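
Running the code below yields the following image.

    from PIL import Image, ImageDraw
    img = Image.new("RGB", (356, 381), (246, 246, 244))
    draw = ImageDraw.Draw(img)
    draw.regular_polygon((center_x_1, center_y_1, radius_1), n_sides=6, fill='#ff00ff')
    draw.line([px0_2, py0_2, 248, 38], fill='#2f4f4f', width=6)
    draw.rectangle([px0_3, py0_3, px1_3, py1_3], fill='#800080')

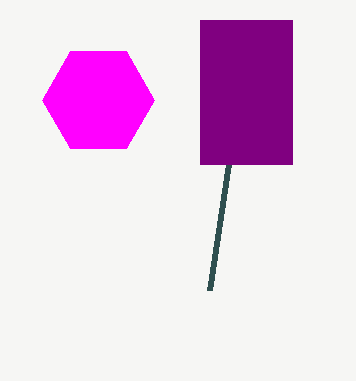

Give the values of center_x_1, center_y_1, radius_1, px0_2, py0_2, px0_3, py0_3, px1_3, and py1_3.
center_x_1 = 98, center_y_1 = 100, radius_1 = 56, px0_2 = 210, py0_2 = 290, px0_3 = 200, py0_3 = 20, px1_3 = 292, py1_3 = 164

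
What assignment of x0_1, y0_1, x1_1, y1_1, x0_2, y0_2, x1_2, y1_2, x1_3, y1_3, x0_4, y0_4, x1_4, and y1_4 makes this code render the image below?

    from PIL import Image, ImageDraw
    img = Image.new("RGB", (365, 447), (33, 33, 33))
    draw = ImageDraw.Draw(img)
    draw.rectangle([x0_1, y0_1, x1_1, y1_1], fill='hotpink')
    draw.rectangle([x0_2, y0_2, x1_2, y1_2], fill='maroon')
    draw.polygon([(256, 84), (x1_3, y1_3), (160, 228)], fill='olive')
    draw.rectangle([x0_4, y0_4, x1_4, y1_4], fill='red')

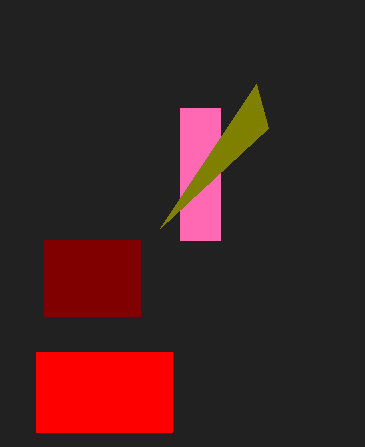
x0_1 = 180
y0_1 = 108
x1_1 = 220
y1_1 = 240
x0_2 = 44
y0_2 = 240
x1_2 = 140
y1_2 = 316
x1_3 = 268
y1_3 = 128
x0_4 = 36
y0_4 = 352
x1_4 = 172
y1_4 = 432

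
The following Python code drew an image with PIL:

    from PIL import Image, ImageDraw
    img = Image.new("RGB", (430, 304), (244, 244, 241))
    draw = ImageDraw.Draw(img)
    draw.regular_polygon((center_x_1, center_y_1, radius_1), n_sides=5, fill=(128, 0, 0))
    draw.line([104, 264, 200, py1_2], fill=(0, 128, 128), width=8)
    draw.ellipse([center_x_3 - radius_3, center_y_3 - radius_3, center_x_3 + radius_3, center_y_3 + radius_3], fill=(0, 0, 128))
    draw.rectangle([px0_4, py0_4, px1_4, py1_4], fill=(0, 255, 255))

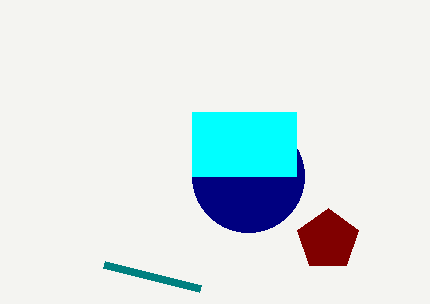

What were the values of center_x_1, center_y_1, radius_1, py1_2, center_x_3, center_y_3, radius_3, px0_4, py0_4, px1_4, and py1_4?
center_x_1 = 328; center_y_1 = 240; radius_1 = 32; py1_2 = 288; center_x_3 = 248; center_y_3 = 176; radius_3 = 56; px0_4 = 192; py0_4 = 112; px1_4 = 296; py1_4 = 176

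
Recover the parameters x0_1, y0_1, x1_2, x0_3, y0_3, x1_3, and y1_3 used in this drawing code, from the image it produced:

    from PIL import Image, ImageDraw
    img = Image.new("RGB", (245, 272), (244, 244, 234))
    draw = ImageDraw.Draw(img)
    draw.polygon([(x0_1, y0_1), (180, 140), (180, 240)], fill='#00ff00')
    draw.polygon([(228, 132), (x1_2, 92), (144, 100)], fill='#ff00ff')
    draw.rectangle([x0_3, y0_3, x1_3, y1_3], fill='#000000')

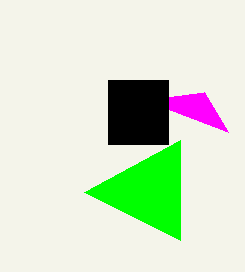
x0_1 = 84, y0_1 = 192, x1_2 = 204, x0_3 = 108, y0_3 = 80, x1_3 = 168, y1_3 = 144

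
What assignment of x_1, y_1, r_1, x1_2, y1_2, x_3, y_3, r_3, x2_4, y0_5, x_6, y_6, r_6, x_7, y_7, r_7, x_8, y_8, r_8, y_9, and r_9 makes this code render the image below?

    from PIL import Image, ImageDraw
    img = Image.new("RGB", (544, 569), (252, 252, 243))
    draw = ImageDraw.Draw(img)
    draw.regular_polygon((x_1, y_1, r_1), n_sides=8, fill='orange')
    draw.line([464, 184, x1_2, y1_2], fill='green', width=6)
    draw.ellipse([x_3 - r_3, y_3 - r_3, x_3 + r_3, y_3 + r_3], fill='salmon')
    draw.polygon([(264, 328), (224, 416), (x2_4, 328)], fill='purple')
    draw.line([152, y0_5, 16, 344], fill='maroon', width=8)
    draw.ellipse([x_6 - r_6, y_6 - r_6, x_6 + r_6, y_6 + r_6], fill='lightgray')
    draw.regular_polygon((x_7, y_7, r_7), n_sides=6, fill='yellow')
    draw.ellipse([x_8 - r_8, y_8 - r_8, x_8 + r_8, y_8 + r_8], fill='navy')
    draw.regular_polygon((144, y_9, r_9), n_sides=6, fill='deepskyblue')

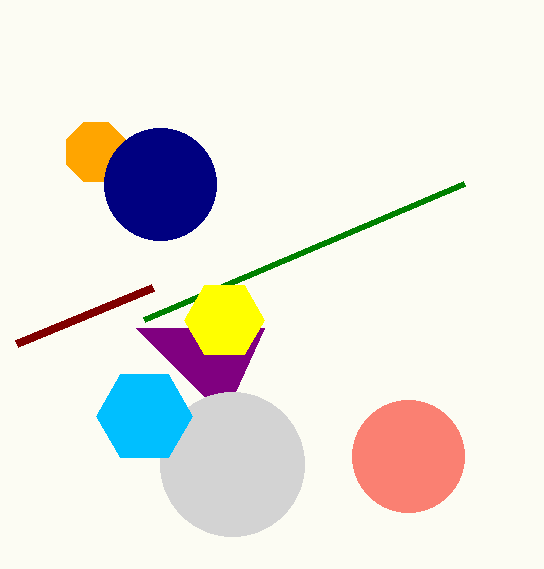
x_1 = 96
y_1 = 152
r_1 = 32
x1_2 = 144
y1_2 = 320
x_3 = 408
y_3 = 456
r_3 = 56
x2_4 = 136
y0_5 = 288
x_6 = 232
y_6 = 464
r_6 = 72
x_7 = 224
y_7 = 320
r_7 = 40
x_8 = 160
y_8 = 184
r_8 = 56
y_9 = 416
r_9 = 48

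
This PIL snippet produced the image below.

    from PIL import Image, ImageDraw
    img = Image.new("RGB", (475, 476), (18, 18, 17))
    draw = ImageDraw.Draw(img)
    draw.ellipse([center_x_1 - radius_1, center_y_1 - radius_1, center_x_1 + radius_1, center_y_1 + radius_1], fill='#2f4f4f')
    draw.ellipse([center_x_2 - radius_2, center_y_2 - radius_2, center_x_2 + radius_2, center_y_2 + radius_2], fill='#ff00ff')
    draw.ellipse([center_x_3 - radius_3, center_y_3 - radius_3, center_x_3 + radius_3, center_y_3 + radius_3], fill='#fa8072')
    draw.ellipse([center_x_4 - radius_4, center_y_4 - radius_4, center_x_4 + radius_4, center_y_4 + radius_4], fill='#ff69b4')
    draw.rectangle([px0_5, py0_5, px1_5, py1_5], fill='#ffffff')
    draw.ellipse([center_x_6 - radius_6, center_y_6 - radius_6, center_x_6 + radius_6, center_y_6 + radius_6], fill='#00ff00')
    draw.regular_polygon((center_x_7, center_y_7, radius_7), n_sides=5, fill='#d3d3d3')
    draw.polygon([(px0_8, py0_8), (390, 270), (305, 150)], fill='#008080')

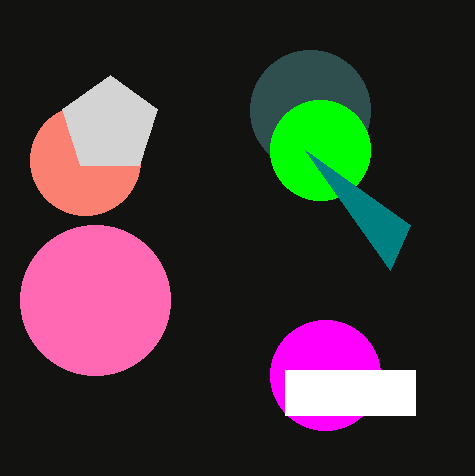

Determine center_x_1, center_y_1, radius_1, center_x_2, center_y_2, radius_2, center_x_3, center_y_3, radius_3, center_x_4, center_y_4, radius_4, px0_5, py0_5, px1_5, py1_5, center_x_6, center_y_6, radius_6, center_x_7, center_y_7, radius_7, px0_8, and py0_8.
center_x_1 = 310, center_y_1 = 110, radius_1 = 60, center_x_2 = 325, center_y_2 = 375, radius_2 = 55, center_x_3 = 85, center_y_3 = 160, radius_3 = 55, center_x_4 = 95, center_y_4 = 300, radius_4 = 75, px0_5 = 285, py0_5 = 370, px1_5 = 415, py1_5 = 415, center_x_6 = 320, center_y_6 = 150, radius_6 = 50, center_x_7 = 110, center_y_7 = 125, radius_7 = 50, px0_8 = 410, py0_8 = 225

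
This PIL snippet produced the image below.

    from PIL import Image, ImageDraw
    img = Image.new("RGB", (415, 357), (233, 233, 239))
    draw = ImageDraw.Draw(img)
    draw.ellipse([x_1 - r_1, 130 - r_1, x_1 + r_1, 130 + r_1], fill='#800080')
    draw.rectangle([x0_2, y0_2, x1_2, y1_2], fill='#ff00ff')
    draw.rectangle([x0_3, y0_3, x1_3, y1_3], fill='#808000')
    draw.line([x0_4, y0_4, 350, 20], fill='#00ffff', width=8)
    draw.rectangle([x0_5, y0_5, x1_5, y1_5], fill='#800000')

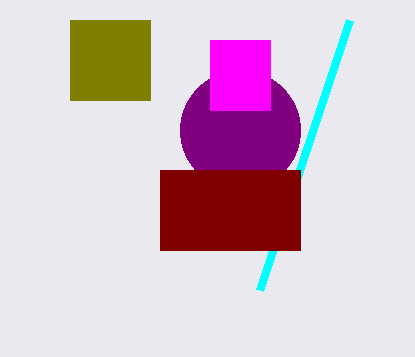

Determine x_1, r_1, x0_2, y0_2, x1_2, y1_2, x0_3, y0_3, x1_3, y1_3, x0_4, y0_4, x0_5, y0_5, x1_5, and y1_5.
x_1 = 240; r_1 = 60; x0_2 = 210; y0_2 = 40; x1_2 = 270; y1_2 = 110; x0_3 = 70; y0_3 = 20; x1_3 = 150; y1_3 = 100; x0_4 = 260; y0_4 = 290; x0_5 = 160; y0_5 = 170; x1_5 = 300; y1_5 = 250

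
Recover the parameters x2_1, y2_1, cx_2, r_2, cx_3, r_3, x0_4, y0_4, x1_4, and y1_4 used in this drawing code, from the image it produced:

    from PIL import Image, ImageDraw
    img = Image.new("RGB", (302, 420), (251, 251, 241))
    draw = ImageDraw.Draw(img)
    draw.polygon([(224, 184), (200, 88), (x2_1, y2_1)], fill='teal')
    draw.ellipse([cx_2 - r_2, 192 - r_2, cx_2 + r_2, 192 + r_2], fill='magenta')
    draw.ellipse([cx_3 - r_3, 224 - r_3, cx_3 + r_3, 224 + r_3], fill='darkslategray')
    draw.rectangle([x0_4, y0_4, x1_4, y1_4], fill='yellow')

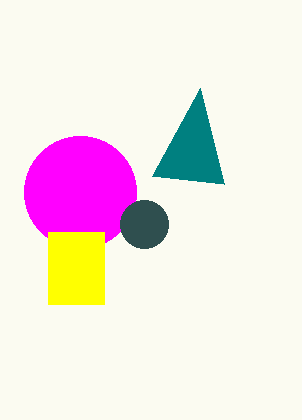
x2_1 = 152
y2_1 = 176
cx_2 = 80
r_2 = 56
cx_3 = 144
r_3 = 24
x0_4 = 48
y0_4 = 232
x1_4 = 104
y1_4 = 304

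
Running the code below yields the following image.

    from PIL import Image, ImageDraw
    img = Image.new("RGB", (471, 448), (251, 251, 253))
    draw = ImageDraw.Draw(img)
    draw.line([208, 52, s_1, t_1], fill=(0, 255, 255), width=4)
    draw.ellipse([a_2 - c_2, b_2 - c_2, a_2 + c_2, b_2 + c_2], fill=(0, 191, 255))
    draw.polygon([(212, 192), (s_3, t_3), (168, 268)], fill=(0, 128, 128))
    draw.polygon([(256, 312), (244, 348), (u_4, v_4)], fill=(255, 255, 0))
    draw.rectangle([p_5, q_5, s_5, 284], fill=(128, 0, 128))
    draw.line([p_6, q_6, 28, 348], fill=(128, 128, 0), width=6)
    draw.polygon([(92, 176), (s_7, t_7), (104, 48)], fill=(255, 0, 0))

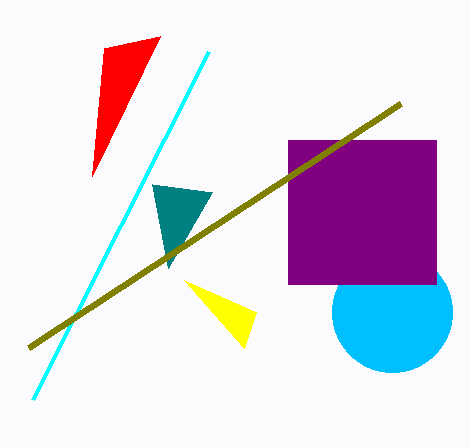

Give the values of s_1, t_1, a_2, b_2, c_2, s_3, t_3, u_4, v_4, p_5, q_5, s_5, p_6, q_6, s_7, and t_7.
s_1 = 32, t_1 = 400, a_2 = 392, b_2 = 312, c_2 = 60, s_3 = 152, t_3 = 184, u_4 = 184, v_4 = 280, p_5 = 288, q_5 = 140, s_5 = 436, p_6 = 400, q_6 = 104, s_7 = 160, t_7 = 36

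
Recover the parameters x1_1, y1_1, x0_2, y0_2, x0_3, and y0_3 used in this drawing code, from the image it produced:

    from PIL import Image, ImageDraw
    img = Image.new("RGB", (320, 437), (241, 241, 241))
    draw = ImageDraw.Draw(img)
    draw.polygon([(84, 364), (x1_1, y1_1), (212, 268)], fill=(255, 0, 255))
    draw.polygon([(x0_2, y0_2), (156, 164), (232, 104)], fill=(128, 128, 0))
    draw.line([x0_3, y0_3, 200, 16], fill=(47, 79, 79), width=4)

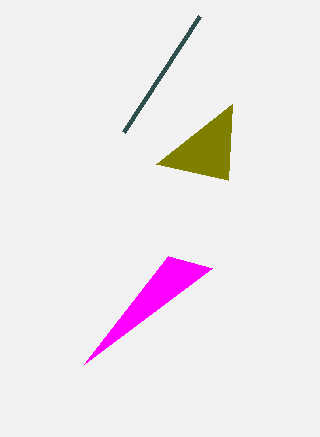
x1_1 = 168, y1_1 = 256, x0_2 = 228, y0_2 = 180, x0_3 = 124, y0_3 = 132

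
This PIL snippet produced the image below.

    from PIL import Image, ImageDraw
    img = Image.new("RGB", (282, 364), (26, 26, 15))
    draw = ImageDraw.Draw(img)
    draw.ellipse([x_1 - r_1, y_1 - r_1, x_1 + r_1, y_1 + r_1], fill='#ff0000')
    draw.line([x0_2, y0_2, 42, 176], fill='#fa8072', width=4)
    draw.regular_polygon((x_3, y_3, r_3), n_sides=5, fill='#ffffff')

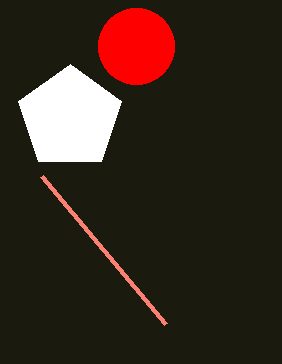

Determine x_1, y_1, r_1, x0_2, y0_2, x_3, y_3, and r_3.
x_1 = 136, y_1 = 46, r_1 = 38, x0_2 = 166, y0_2 = 324, x_3 = 70, y_3 = 118, r_3 = 54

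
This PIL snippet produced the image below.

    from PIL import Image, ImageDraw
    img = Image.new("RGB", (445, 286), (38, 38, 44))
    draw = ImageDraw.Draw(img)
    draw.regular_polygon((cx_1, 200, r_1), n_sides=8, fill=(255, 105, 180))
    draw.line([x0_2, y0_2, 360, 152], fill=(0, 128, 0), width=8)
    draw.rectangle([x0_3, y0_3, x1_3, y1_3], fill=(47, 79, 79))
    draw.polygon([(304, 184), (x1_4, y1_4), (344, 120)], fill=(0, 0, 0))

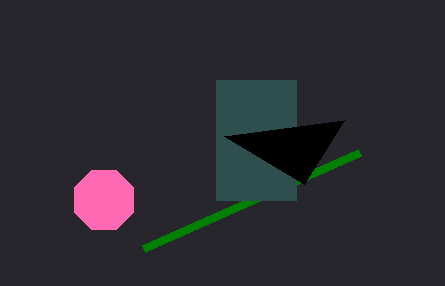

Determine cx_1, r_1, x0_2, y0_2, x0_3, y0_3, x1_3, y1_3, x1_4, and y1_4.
cx_1 = 104, r_1 = 32, x0_2 = 144, y0_2 = 248, x0_3 = 216, y0_3 = 80, x1_3 = 296, y1_3 = 200, x1_4 = 224, y1_4 = 136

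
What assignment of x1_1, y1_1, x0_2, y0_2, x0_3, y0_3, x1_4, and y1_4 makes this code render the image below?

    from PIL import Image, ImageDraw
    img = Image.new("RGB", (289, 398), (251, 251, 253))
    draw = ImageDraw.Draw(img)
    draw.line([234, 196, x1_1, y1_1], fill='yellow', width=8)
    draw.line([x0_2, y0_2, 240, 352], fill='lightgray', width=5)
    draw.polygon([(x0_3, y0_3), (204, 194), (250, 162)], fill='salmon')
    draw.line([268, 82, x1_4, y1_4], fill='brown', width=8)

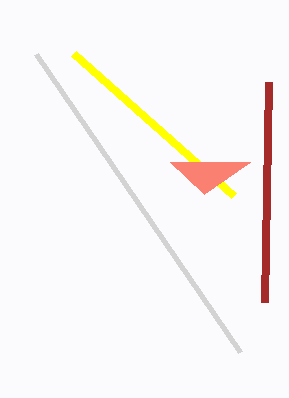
x1_1 = 74; y1_1 = 54; x0_2 = 36; y0_2 = 54; x0_3 = 170; y0_3 = 162; x1_4 = 264; y1_4 = 302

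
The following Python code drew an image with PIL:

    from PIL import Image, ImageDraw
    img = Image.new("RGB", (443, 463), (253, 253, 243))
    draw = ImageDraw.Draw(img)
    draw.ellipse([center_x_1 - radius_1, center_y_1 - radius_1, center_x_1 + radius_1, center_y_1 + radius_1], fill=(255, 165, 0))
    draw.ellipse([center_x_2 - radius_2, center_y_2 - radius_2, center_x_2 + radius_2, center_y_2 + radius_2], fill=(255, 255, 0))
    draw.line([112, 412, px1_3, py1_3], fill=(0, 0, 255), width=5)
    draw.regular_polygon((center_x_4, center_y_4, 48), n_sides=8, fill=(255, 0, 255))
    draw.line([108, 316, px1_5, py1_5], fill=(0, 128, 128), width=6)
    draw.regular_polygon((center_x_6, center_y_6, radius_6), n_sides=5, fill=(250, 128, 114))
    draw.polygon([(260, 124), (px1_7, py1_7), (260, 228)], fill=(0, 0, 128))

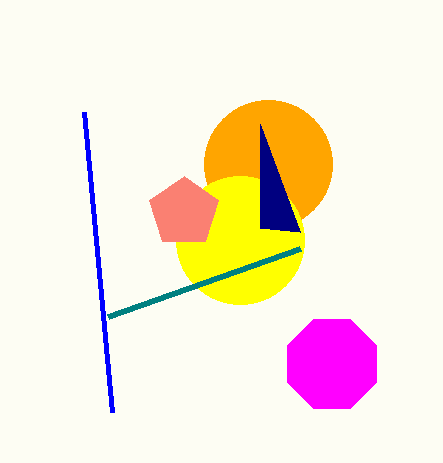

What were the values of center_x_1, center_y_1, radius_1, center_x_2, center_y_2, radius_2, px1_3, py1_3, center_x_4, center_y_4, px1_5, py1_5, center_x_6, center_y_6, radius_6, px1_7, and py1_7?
center_x_1 = 268
center_y_1 = 164
radius_1 = 64
center_x_2 = 240
center_y_2 = 240
radius_2 = 64
px1_3 = 84
py1_3 = 112
center_x_4 = 332
center_y_4 = 364
px1_5 = 300
py1_5 = 248
center_x_6 = 184
center_y_6 = 212
radius_6 = 36
px1_7 = 300
py1_7 = 232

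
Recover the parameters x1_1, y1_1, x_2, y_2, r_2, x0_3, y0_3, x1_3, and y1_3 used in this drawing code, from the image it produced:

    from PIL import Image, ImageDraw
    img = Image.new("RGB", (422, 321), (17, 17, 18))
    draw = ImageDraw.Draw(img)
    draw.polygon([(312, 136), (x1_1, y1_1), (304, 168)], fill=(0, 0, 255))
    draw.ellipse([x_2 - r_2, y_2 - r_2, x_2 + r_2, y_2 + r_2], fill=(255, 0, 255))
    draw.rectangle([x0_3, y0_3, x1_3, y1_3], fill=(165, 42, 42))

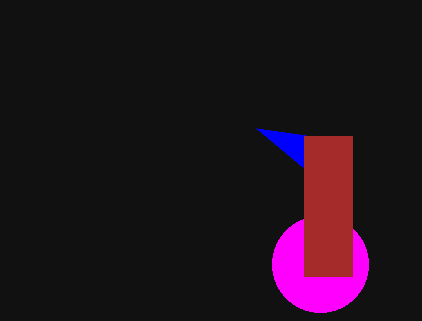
x1_1 = 256
y1_1 = 128
x_2 = 320
y_2 = 264
r_2 = 48
x0_3 = 304
y0_3 = 136
x1_3 = 352
y1_3 = 276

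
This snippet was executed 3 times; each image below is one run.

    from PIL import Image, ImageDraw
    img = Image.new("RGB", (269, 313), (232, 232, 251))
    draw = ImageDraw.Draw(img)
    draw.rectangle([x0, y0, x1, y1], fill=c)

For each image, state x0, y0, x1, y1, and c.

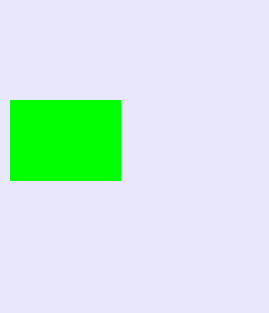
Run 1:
x0 = 10; y0 = 100; x1 = 120; y1 = 180; c = 'lime'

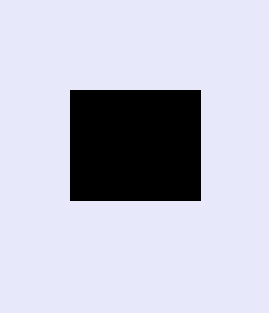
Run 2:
x0 = 70
y0 = 90
x1 = 200
y1 = 200
c = 'black'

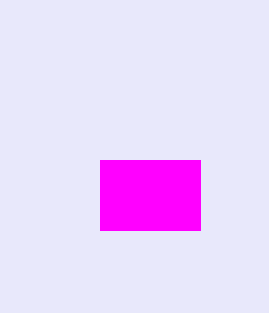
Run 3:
x0 = 100
y0 = 160
x1 = 200
y1 = 230
c = 'magenta'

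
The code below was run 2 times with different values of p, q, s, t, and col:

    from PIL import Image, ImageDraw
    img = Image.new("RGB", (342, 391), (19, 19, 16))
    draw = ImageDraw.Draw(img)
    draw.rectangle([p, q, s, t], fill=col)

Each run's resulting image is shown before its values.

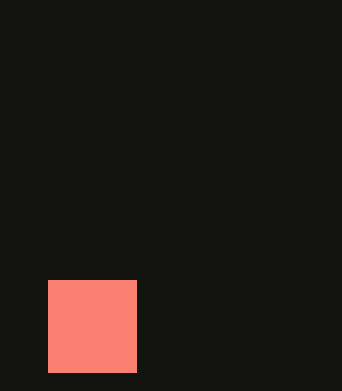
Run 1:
p = 48
q = 280
s = 136
t = 372
col = 'salmon'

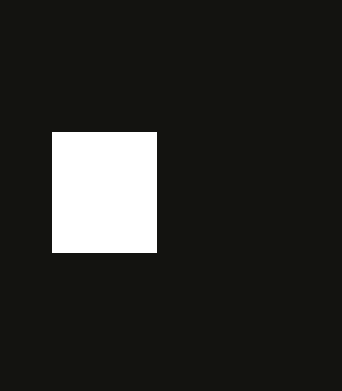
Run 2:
p = 52
q = 132
s = 156
t = 252
col = 'white'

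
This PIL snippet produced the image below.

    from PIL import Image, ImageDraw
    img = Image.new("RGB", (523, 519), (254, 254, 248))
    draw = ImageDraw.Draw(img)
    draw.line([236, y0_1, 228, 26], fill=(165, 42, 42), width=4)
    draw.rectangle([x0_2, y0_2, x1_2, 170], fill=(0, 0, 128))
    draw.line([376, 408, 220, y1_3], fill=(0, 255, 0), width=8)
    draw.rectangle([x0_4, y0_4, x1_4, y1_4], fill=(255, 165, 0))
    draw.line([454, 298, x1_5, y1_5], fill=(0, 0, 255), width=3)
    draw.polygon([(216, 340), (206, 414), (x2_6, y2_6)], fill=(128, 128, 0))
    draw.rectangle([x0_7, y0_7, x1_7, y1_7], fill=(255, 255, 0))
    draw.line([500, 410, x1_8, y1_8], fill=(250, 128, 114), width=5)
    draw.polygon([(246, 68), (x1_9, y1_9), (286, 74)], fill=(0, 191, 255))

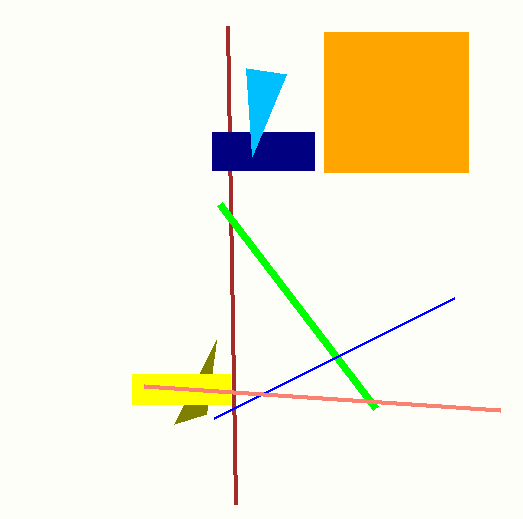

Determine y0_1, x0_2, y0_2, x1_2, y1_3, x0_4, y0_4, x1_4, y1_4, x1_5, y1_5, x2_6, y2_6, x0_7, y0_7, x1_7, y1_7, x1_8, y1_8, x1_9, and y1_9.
y0_1 = 504; x0_2 = 212; y0_2 = 132; x1_2 = 314; y1_3 = 204; x0_4 = 324; y0_4 = 32; x1_4 = 468; y1_4 = 172; x1_5 = 214; y1_5 = 418; x2_6 = 174; y2_6 = 424; x0_7 = 132; y0_7 = 374; x1_7 = 230; y1_7 = 404; x1_8 = 144; y1_8 = 386; x1_9 = 252; y1_9 = 156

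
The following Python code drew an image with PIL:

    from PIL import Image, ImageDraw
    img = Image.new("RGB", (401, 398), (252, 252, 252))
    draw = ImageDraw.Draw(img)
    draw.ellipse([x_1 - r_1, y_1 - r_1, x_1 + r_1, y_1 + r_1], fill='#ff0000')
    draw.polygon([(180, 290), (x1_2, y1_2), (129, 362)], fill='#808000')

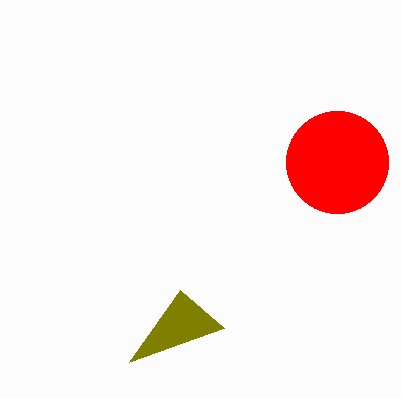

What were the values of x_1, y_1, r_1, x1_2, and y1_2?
x_1 = 337
y_1 = 162
r_1 = 51
x1_2 = 224
y1_2 = 328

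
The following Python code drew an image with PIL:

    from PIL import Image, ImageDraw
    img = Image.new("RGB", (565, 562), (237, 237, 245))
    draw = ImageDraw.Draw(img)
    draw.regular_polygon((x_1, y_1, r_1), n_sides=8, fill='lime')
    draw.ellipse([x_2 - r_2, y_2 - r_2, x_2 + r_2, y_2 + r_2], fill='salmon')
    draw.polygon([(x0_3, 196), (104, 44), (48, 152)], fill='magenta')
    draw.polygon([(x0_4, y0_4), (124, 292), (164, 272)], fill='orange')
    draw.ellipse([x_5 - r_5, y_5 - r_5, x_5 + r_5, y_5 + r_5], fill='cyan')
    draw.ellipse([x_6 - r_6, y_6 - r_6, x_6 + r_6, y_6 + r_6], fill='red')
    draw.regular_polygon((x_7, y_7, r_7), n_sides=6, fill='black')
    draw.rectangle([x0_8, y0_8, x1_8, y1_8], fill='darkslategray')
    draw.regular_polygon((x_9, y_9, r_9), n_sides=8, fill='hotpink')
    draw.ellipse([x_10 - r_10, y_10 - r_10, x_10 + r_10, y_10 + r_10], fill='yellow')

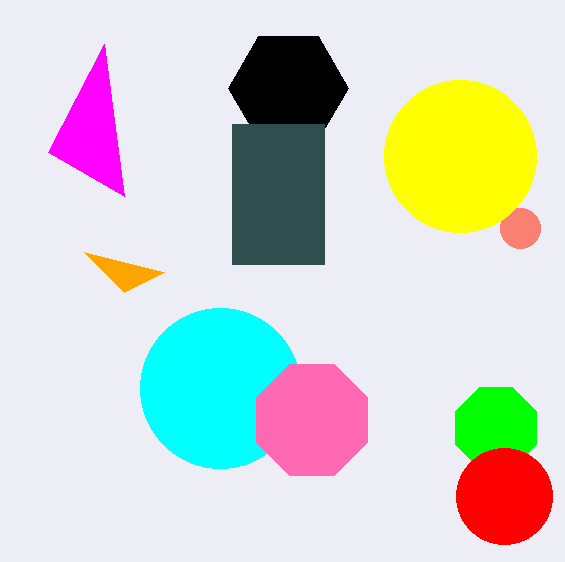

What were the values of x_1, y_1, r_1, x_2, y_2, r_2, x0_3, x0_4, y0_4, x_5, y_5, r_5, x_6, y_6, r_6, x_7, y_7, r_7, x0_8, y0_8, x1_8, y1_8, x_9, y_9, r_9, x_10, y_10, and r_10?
x_1 = 496, y_1 = 428, r_1 = 44, x_2 = 520, y_2 = 228, r_2 = 20, x0_3 = 124, x0_4 = 84, y0_4 = 252, x_5 = 220, y_5 = 388, r_5 = 80, x_6 = 504, y_6 = 496, r_6 = 48, x_7 = 288, y_7 = 88, r_7 = 60, x0_8 = 232, y0_8 = 124, x1_8 = 324, y1_8 = 264, x_9 = 312, y_9 = 420, r_9 = 60, x_10 = 460, y_10 = 156, r_10 = 76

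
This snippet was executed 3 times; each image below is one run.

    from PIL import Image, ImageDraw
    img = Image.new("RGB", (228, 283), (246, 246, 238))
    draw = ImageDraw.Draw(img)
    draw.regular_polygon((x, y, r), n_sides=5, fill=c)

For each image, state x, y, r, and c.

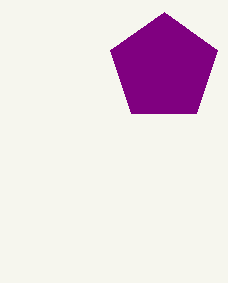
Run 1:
x = 164
y = 68
r = 56
c = 'purple'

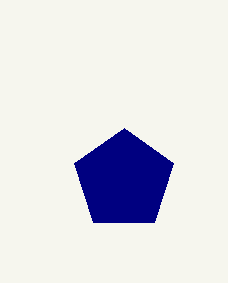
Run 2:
x = 124; y = 180; r = 52; c = 'navy'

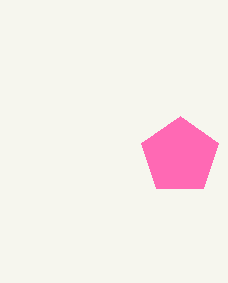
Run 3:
x = 180, y = 156, r = 40, c = 'hotpink'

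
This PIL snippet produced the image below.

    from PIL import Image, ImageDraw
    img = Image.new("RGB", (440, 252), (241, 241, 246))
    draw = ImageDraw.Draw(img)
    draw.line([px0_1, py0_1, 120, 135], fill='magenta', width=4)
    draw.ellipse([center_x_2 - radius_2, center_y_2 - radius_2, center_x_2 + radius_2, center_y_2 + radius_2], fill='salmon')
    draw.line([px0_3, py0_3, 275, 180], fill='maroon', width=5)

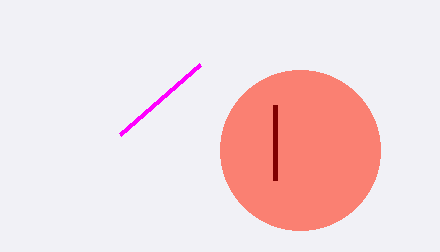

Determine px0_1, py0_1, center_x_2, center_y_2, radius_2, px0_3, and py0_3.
px0_1 = 200
py0_1 = 65
center_x_2 = 300
center_y_2 = 150
radius_2 = 80
px0_3 = 275
py0_3 = 105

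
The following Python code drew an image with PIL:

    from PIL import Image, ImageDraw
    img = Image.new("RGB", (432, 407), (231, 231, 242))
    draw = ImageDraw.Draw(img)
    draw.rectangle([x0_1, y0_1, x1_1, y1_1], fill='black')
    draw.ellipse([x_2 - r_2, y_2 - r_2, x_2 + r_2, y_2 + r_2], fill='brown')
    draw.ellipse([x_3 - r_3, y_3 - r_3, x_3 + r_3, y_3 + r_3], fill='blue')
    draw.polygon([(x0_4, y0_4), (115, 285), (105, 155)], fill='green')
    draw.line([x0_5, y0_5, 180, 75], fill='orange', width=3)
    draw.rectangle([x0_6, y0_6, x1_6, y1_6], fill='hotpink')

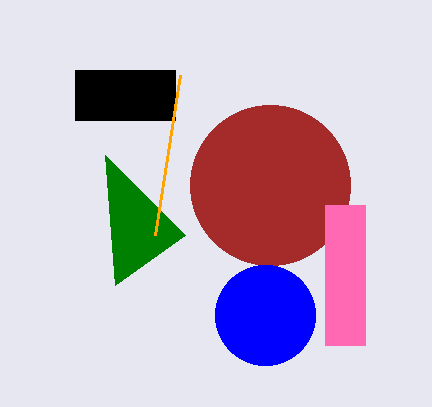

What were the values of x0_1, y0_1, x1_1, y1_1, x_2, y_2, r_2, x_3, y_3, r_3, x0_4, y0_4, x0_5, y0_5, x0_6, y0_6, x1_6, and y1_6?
x0_1 = 75, y0_1 = 70, x1_1 = 175, y1_1 = 120, x_2 = 270, y_2 = 185, r_2 = 80, x_3 = 265, y_3 = 315, r_3 = 50, x0_4 = 185, y0_4 = 235, x0_5 = 155, y0_5 = 235, x0_6 = 325, y0_6 = 205, x1_6 = 365, y1_6 = 345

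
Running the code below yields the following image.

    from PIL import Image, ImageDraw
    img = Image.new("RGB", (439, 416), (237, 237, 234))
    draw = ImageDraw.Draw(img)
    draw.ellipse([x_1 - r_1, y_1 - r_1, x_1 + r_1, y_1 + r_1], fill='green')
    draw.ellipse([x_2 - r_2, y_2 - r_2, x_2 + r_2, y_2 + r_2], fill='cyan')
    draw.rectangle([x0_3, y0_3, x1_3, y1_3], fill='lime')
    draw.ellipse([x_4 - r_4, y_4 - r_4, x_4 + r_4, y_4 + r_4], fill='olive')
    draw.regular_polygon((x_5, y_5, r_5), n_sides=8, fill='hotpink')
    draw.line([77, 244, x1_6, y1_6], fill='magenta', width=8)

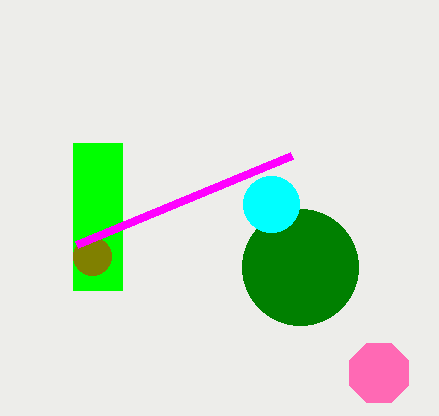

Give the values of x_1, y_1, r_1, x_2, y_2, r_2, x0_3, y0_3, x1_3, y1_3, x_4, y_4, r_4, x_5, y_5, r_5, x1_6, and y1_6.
x_1 = 300
y_1 = 267
r_1 = 58
x_2 = 271
y_2 = 204
r_2 = 28
x0_3 = 73
y0_3 = 143
x1_3 = 122
y1_3 = 290
x_4 = 92
y_4 = 256
r_4 = 19
x_5 = 379
y_5 = 373
r_5 = 32
x1_6 = 292
y1_6 = 155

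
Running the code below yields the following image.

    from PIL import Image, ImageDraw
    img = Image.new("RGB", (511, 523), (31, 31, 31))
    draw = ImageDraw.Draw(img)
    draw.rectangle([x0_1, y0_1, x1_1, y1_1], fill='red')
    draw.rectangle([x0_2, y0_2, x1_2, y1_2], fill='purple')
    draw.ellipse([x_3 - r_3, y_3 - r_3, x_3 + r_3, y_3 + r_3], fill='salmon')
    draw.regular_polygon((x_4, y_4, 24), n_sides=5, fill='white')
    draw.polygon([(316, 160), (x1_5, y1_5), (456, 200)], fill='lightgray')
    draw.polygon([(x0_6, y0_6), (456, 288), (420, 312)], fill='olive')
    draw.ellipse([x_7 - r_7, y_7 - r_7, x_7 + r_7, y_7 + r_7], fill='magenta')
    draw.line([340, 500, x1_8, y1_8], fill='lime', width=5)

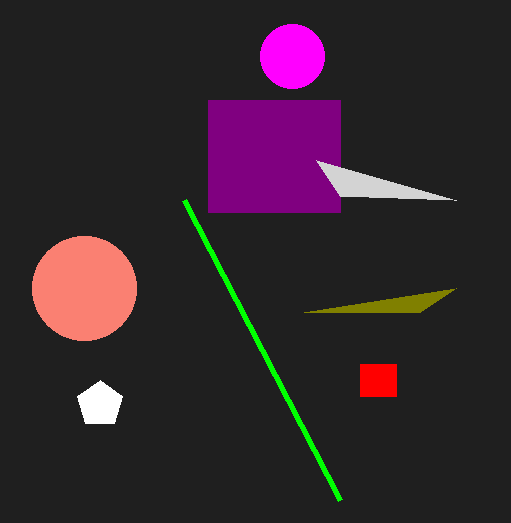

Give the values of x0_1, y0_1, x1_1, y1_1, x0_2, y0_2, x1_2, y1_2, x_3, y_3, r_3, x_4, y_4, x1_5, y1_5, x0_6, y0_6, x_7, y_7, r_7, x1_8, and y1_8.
x0_1 = 360; y0_1 = 364; x1_1 = 396; y1_1 = 396; x0_2 = 208; y0_2 = 100; x1_2 = 340; y1_2 = 212; x_3 = 84; y_3 = 288; r_3 = 52; x_4 = 100; y_4 = 404; x1_5 = 340; y1_5 = 196; x0_6 = 304; y0_6 = 312; x_7 = 292; y_7 = 56; r_7 = 32; x1_8 = 184; y1_8 = 200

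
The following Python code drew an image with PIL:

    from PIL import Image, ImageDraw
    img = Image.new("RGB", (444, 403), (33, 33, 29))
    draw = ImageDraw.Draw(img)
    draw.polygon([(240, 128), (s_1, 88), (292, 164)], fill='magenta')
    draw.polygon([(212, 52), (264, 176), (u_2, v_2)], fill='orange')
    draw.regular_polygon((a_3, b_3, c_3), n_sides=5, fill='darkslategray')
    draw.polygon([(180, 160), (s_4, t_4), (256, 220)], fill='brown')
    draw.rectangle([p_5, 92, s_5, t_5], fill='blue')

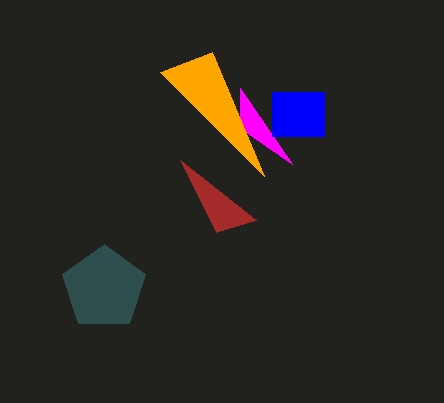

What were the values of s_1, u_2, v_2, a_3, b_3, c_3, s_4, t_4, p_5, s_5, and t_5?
s_1 = 240; u_2 = 160; v_2 = 72; a_3 = 104; b_3 = 288; c_3 = 44; s_4 = 216; t_4 = 232; p_5 = 272; s_5 = 324; t_5 = 136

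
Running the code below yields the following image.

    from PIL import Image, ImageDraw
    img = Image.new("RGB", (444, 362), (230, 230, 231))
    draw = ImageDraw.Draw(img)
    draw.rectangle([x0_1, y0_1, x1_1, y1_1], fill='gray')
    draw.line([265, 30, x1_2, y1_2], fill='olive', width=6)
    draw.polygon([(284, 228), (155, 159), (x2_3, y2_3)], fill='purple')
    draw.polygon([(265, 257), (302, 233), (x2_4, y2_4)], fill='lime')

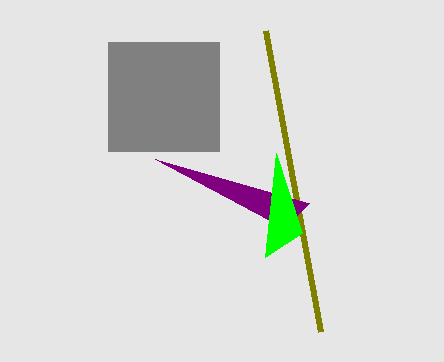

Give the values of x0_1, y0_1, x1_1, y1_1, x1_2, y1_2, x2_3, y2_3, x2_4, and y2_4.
x0_1 = 108, y0_1 = 42, x1_1 = 219, y1_1 = 151, x1_2 = 320, y1_2 = 331, x2_3 = 309, y2_3 = 203, x2_4 = 276, y2_4 = 153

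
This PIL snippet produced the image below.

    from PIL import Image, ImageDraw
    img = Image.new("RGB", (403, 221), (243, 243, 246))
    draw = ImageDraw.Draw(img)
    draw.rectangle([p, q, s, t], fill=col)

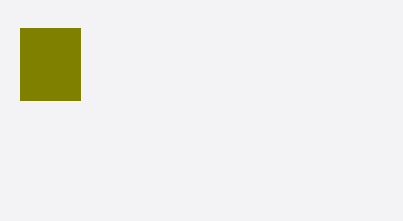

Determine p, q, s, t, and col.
p = 20, q = 28, s = 80, t = 100, col = 'olive'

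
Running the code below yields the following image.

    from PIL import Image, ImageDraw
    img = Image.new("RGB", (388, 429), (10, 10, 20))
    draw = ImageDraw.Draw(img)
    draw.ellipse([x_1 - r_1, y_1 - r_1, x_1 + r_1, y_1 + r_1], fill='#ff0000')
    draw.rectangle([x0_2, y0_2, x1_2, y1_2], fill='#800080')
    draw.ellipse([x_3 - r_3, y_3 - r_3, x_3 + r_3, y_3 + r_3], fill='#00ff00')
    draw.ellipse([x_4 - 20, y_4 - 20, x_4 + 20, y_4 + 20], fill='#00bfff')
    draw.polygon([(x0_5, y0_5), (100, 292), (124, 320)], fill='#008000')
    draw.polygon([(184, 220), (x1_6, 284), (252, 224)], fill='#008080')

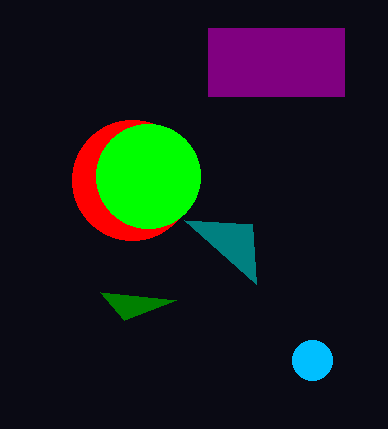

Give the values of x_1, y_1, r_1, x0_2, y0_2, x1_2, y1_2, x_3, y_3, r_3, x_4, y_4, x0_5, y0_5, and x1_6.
x_1 = 132; y_1 = 180; r_1 = 60; x0_2 = 208; y0_2 = 28; x1_2 = 344; y1_2 = 96; x_3 = 148; y_3 = 176; r_3 = 52; x_4 = 312; y_4 = 360; x0_5 = 176; y0_5 = 300; x1_6 = 256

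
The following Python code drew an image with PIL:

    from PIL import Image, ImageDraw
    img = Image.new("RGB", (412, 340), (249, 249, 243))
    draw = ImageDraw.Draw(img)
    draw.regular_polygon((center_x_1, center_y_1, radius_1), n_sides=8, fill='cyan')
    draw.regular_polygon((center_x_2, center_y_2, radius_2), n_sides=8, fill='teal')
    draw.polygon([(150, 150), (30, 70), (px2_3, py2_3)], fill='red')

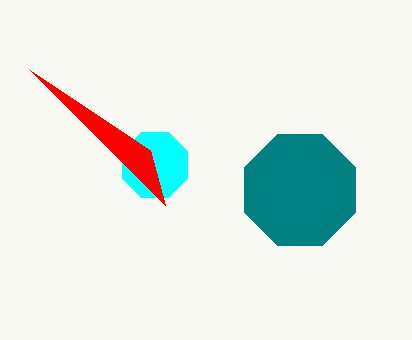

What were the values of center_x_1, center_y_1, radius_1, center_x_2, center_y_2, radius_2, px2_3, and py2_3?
center_x_1 = 155; center_y_1 = 165; radius_1 = 35; center_x_2 = 300; center_y_2 = 190; radius_2 = 60; px2_3 = 165; py2_3 = 205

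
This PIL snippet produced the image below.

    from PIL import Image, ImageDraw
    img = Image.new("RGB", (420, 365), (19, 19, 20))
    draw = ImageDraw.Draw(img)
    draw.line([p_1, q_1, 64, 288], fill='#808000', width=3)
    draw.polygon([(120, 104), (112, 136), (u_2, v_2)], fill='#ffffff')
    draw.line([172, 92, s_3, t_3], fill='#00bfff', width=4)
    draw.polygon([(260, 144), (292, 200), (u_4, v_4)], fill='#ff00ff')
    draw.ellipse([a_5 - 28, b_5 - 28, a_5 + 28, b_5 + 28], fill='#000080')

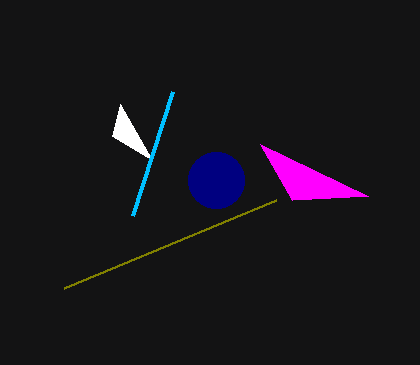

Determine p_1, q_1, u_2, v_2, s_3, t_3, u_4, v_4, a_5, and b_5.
p_1 = 276; q_1 = 200; u_2 = 152; v_2 = 160; s_3 = 132; t_3 = 216; u_4 = 368; v_4 = 196; a_5 = 216; b_5 = 180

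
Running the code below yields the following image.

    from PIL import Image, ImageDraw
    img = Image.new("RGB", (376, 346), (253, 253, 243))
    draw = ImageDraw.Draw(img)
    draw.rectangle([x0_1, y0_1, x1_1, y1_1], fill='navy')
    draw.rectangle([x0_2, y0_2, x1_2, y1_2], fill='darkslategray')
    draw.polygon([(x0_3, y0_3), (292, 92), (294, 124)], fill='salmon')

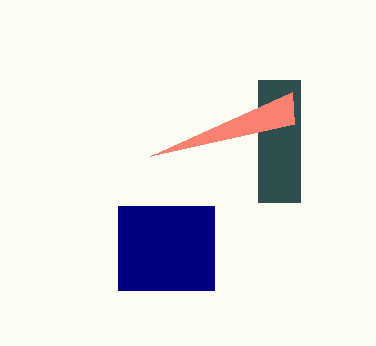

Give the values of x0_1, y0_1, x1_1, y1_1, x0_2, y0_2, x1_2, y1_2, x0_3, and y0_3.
x0_1 = 118; y0_1 = 206; x1_1 = 214; y1_1 = 290; x0_2 = 258; y0_2 = 80; x1_2 = 300; y1_2 = 202; x0_3 = 150; y0_3 = 156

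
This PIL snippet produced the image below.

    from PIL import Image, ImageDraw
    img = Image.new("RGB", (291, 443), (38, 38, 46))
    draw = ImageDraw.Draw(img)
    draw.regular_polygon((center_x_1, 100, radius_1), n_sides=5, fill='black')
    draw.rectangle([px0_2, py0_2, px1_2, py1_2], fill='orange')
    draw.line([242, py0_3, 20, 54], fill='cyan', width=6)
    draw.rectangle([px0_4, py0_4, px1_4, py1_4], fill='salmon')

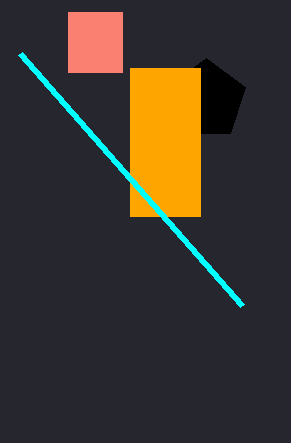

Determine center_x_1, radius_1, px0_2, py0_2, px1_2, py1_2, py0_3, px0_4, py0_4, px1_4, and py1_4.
center_x_1 = 206; radius_1 = 42; px0_2 = 130; py0_2 = 68; px1_2 = 200; py1_2 = 216; py0_3 = 306; px0_4 = 68; py0_4 = 12; px1_4 = 122; py1_4 = 72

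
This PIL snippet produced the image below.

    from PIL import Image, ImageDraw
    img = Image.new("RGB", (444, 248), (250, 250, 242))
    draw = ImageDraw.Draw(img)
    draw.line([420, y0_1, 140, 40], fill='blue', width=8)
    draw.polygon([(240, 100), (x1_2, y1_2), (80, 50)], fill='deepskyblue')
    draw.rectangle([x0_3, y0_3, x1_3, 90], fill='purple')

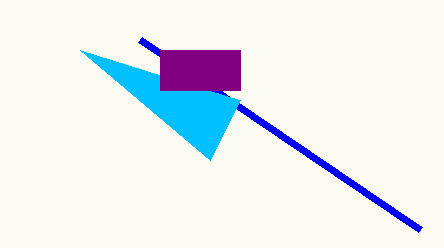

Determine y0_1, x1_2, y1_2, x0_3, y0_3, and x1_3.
y0_1 = 230; x1_2 = 210; y1_2 = 160; x0_3 = 160; y0_3 = 50; x1_3 = 240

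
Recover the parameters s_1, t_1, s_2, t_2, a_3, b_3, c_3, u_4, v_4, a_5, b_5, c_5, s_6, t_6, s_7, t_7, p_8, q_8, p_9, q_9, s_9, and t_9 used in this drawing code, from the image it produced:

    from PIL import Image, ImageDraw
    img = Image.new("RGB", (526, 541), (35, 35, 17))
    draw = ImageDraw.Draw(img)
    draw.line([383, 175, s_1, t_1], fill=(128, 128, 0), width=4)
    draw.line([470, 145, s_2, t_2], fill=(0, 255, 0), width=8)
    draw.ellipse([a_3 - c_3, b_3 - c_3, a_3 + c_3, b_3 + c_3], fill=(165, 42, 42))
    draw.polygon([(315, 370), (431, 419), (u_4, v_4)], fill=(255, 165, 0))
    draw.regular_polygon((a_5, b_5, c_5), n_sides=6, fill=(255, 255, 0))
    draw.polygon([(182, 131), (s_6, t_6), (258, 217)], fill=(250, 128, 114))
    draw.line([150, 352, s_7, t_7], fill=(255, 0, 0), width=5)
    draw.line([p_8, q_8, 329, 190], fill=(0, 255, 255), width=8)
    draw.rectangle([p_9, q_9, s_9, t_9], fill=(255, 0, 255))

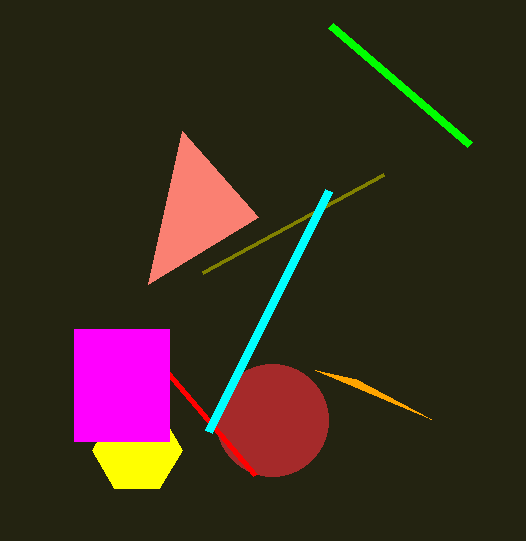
s_1 = 202
t_1 = 273
s_2 = 331
t_2 = 26
a_3 = 272
b_3 = 420
c_3 = 56
u_4 = 356
v_4 = 379
a_5 = 137
b_5 = 450
c_5 = 45
s_6 = 148
t_6 = 284
s_7 = 255
t_7 = 475
p_8 = 209
q_8 = 431
p_9 = 74
q_9 = 329
s_9 = 169
t_9 = 441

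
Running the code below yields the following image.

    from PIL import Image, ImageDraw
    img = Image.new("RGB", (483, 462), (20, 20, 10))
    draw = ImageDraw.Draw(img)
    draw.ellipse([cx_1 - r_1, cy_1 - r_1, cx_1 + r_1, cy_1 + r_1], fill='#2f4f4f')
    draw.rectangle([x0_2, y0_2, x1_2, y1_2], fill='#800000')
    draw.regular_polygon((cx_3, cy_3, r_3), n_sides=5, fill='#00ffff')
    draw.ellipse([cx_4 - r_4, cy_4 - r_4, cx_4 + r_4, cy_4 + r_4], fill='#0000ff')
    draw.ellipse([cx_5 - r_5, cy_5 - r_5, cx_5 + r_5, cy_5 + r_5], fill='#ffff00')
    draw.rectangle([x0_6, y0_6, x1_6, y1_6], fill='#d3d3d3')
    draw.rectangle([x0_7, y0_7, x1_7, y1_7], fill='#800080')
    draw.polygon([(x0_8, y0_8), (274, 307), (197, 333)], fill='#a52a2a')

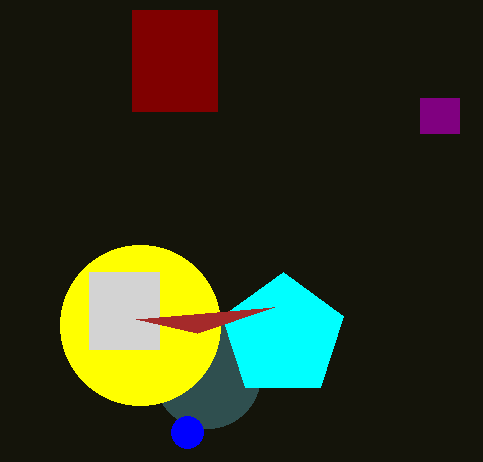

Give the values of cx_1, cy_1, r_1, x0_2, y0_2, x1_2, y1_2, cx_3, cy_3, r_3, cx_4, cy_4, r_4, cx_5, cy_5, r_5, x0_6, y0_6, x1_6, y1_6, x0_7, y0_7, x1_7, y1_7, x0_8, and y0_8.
cx_1 = 207, cy_1 = 375, r_1 = 53, x0_2 = 132, y0_2 = 10, x1_2 = 217, y1_2 = 111, cx_3 = 283, cy_3 = 336, r_3 = 64, cx_4 = 187, cy_4 = 432, r_4 = 16, cx_5 = 140, cy_5 = 325, r_5 = 80, x0_6 = 89, y0_6 = 272, x1_6 = 159, y1_6 = 349, x0_7 = 420, y0_7 = 98, x1_7 = 459, y1_7 = 133, x0_8 = 136, y0_8 = 319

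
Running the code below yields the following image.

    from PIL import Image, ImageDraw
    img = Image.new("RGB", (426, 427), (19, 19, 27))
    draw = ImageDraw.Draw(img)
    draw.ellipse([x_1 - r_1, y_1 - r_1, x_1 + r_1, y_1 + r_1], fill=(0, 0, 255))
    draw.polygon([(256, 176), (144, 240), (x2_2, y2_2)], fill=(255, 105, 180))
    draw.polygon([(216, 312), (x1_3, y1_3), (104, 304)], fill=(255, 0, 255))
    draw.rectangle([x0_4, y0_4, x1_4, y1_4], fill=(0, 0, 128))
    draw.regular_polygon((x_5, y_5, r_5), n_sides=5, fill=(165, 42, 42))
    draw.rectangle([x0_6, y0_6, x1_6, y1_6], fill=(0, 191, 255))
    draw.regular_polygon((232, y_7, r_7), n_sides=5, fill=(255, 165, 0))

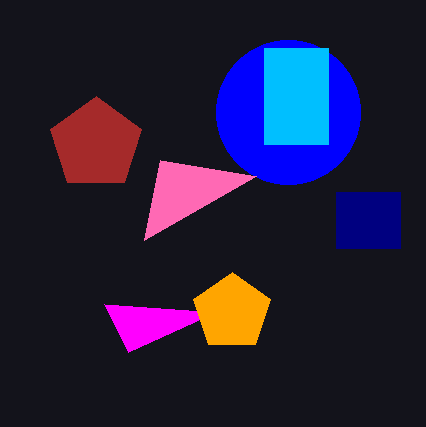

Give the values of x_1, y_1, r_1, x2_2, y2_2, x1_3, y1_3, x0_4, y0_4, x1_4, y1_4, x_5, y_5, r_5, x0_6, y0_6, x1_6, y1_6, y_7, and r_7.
x_1 = 288
y_1 = 112
r_1 = 72
x2_2 = 160
y2_2 = 160
x1_3 = 128
y1_3 = 352
x0_4 = 336
y0_4 = 192
x1_4 = 400
y1_4 = 248
x_5 = 96
y_5 = 144
r_5 = 48
x0_6 = 264
y0_6 = 48
x1_6 = 328
y1_6 = 144
y_7 = 312
r_7 = 40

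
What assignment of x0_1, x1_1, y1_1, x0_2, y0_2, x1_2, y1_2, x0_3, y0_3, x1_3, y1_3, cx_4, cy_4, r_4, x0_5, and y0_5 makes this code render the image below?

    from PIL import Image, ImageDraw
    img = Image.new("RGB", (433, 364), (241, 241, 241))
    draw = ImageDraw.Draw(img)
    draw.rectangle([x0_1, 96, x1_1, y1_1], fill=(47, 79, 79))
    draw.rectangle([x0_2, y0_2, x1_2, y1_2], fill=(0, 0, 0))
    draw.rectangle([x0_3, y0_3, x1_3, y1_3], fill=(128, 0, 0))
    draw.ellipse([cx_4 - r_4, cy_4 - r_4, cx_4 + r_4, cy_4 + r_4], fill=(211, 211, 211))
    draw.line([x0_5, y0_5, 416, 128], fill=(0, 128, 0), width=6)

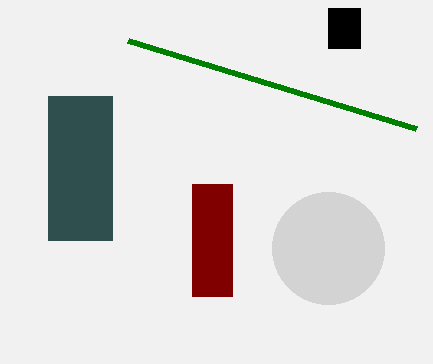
x0_1 = 48; x1_1 = 112; y1_1 = 240; x0_2 = 328; y0_2 = 8; x1_2 = 360; y1_2 = 48; x0_3 = 192; y0_3 = 184; x1_3 = 232; y1_3 = 296; cx_4 = 328; cy_4 = 248; r_4 = 56; x0_5 = 128; y0_5 = 40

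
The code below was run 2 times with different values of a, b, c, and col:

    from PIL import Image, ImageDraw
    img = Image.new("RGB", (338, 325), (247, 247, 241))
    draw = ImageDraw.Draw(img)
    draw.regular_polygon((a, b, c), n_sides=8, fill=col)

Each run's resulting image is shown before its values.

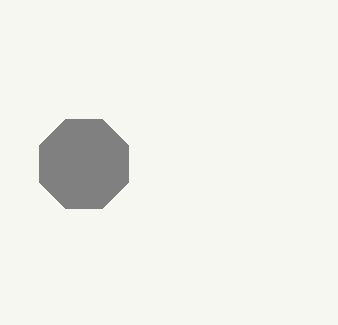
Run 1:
a = 84; b = 164; c = 48; col = 'gray'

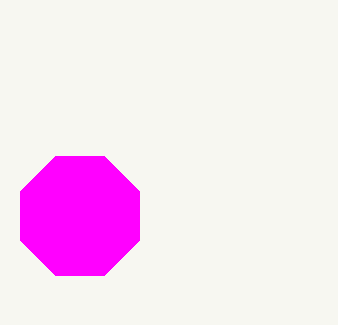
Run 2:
a = 80, b = 216, c = 64, col = 'magenta'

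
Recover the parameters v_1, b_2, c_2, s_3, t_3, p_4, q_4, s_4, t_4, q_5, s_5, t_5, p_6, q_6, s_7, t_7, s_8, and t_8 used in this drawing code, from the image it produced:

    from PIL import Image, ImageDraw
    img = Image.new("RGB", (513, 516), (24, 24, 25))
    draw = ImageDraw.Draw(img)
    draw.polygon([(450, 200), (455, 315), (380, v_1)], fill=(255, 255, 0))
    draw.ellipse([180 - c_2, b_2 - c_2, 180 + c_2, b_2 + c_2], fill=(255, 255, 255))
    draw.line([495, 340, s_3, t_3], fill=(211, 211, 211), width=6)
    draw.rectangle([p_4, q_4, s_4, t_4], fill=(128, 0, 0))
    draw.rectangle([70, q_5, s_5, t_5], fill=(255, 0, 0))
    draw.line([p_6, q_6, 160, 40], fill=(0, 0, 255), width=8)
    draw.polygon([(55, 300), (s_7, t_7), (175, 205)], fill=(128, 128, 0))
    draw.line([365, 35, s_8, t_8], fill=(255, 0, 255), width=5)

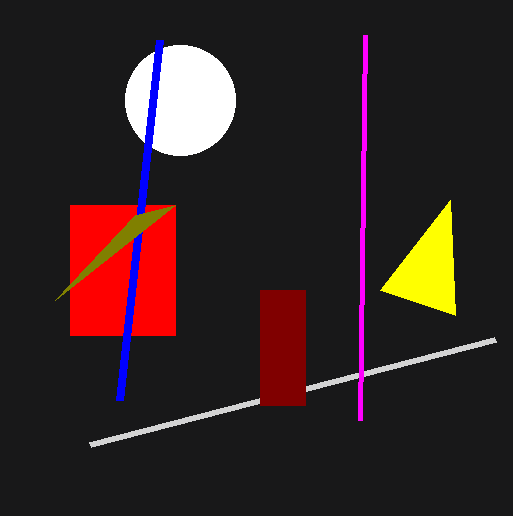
v_1 = 290
b_2 = 100
c_2 = 55
s_3 = 90
t_3 = 445
p_4 = 260
q_4 = 290
s_4 = 305
t_4 = 405
q_5 = 205
s_5 = 175
t_5 = 335
p_6 = 120
q_6 = 400
s_7 = 135
t_7 = 215
s_8 = 360
t_8 = 420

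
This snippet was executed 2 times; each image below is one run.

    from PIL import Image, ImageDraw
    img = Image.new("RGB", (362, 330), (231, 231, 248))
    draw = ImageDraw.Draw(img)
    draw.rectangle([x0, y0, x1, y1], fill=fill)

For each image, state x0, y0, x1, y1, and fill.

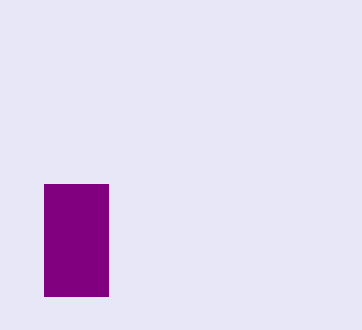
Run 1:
x0 = 44, y0 = 184, x1 = 108, y1 = 296, fill = 'purple'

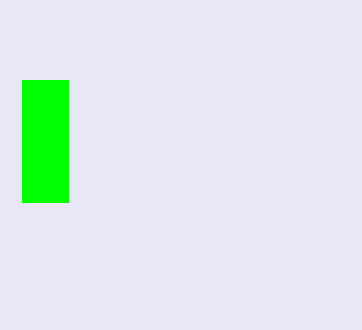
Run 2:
x0 = 22
y0 = 80
x1 = 68
y1 = 202
fill = 'lime'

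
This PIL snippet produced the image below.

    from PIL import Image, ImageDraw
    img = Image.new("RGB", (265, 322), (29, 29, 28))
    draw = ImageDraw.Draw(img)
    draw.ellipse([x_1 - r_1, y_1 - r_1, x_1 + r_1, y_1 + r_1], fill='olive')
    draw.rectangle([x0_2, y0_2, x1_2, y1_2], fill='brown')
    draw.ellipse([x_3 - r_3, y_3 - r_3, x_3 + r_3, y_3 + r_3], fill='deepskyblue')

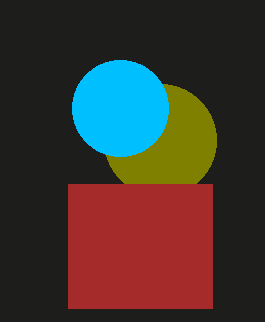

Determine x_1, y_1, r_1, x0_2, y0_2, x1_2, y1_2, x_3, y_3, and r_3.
x_1 = 160
y_1 = 140
r_1 = 56
x0_2 = 68
y0_2 = 184
x1_2 = 212
y1_2 = 308
x_3 = 120
y_3 = 108
r_3 = 48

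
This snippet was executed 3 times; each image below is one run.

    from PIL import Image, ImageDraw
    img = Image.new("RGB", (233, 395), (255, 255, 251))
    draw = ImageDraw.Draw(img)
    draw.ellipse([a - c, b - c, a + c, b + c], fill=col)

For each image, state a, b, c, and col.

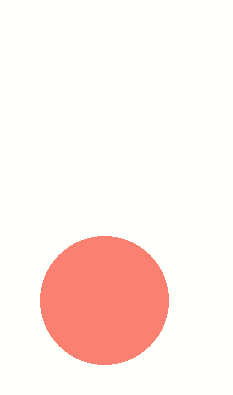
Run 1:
a = 104, b = 300, c = 64, col = 'salmon'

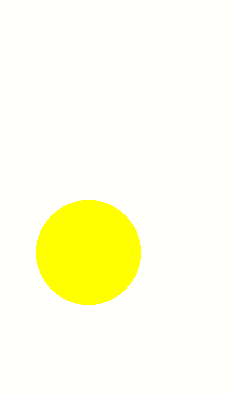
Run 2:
a = 88, b = 252, c = 52, col = 'yellow'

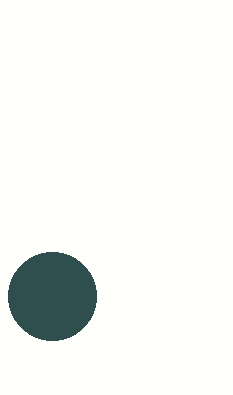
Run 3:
a = 52; b = 296; c = 44; col = 'darkslategray'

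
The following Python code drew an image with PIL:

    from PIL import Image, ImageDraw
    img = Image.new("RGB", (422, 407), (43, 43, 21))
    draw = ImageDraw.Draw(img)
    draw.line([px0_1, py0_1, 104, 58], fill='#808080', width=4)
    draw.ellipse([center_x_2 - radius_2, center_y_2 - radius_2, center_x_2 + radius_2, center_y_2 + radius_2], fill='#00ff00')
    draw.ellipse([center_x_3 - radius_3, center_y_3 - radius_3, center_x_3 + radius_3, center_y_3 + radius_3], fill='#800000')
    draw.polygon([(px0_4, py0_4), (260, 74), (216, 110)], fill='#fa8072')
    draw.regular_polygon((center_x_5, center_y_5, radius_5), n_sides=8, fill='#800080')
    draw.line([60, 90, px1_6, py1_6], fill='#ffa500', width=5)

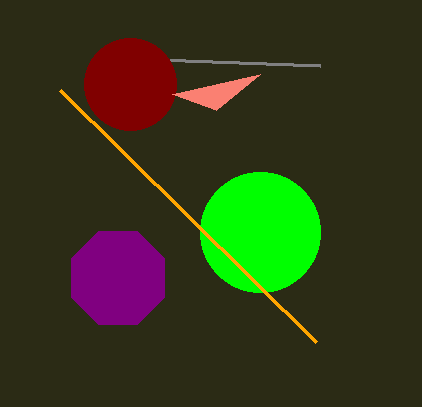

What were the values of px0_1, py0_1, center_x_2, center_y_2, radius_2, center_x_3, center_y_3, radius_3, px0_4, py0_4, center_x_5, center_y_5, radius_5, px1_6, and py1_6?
px0_1 = 320
py0_1 = 66
center_x_2 = 260
center_y_2 = 232
radius_2 = 60
center_x_3 = 130
center_y_3 = 84
radius_3 = 46
px0_4 = 172
py0_4 = 94
center_x_5 = 118
center_y_5 = 278
radius_5 = 50
px1_6 = 316
py1_6 = 342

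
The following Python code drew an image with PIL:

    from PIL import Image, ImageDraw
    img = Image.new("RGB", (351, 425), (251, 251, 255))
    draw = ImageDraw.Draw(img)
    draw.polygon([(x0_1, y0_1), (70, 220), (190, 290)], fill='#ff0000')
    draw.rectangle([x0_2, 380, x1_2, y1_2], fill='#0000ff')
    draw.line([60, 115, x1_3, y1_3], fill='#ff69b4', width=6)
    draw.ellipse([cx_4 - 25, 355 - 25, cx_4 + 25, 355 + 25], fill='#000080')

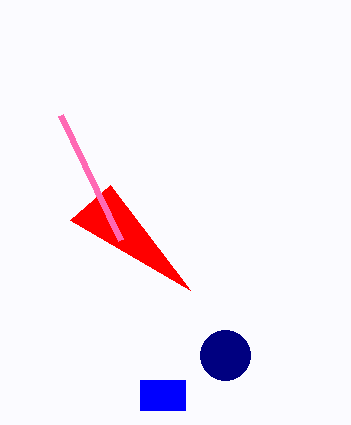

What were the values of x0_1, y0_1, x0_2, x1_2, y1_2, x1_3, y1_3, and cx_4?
x0_1 = 110, y0_1 = 185, x0_2 = 140, x1_2 = 185, y1_2 = 410, x1_3 = 120, y1_3 = 240, cx_4 = 225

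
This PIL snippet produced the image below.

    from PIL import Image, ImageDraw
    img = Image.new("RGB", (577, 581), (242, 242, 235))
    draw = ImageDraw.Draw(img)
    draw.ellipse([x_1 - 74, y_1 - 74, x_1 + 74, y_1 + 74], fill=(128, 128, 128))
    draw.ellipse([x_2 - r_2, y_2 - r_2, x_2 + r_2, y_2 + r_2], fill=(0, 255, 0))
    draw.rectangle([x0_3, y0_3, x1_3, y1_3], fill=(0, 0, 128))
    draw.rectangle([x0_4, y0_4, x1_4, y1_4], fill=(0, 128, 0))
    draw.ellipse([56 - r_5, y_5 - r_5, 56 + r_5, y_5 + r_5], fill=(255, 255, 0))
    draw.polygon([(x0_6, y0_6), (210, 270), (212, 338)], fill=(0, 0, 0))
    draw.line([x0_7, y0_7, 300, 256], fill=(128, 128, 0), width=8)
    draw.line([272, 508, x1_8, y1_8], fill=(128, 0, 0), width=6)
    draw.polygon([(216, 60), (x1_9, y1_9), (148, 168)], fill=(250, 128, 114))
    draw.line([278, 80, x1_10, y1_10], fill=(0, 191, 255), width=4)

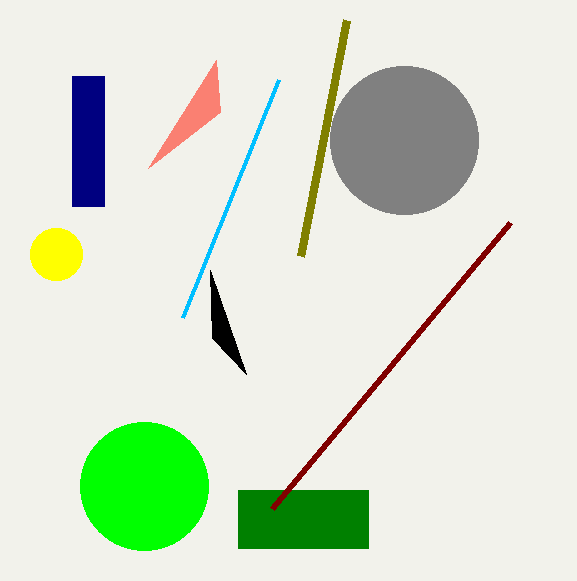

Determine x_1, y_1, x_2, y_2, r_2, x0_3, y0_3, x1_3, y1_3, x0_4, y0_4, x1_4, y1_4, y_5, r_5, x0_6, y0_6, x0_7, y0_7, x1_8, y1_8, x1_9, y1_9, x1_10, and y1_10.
x_1 = 404
y_1 = 140
x_2 = 144
y_2 = 486
r_2 = 64
x0_3 = 72
y0_3 = 76
x1_3 = 104
y1_3 = 206
x0_4 = 238
y0_4 = 490
x1_4 = 368
y1_4 = 548
y_5 = 254
r_5 = 26
x0_6 = 246
y0_6 = 374
x0_7 = 346
y0_7 = 20
x1_8 = 510
y1_8 = 222
x1_9 = 220
y1_9 = 112
x1_10 = 182
y1_10 = 318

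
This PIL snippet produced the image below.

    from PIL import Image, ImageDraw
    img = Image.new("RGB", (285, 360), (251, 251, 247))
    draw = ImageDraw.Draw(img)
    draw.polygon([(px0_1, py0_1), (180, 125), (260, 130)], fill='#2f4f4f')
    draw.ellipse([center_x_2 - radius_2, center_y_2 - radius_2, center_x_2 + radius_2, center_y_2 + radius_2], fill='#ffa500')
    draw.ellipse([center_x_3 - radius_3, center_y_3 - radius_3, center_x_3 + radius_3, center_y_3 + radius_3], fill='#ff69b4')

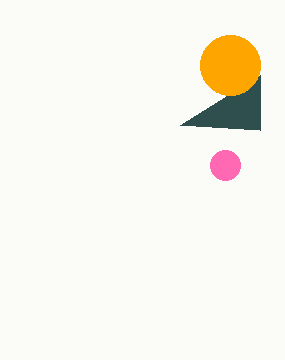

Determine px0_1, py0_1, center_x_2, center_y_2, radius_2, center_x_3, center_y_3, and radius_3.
px0_1 = 260
py0_1 = 75
center_x_2 = 230
center_y_2 = 65
radius_2 = 30
center_x_3 = 225
center_y_3 = 165
radius_3 = 15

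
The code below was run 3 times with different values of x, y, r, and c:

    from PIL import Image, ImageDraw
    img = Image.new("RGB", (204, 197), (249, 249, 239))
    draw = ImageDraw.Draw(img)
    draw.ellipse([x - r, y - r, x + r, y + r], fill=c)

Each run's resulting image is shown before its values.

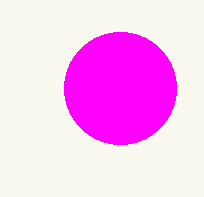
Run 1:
x = 120, y = 88, r = 56, c = 'magenta'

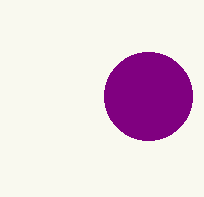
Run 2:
x = 148, y = 96, r = 44, c = 'purple'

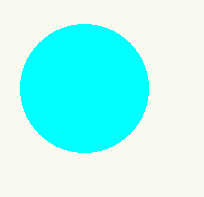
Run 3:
x = 84
y = 88
r = 64
c = 'cyan'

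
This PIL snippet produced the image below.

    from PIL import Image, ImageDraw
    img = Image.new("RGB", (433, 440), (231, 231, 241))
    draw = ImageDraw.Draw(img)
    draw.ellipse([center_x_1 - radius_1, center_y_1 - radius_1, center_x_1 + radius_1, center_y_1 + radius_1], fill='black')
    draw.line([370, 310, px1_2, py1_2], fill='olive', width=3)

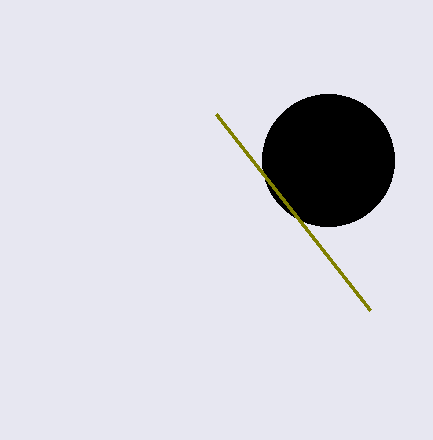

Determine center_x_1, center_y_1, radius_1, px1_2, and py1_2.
center_x_1 = 328
center_y_1 = 160
radius_1 = 66
px1_2 = 216
py1_2 = 114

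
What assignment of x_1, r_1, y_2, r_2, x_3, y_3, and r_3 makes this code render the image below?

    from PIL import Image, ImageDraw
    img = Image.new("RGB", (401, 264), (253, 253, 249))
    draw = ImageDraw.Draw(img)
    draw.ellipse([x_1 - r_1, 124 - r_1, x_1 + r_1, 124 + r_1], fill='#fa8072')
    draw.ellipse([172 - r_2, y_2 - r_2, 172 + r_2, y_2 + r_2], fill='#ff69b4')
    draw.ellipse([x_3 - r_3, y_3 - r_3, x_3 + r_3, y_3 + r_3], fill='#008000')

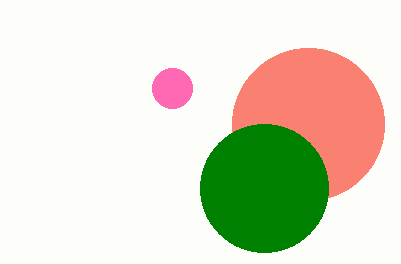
x_1 = 308, r_1 = 76, y_2 = 88, r_2 = 20, x_3 = 264, y_3 = 188, r_3 = 64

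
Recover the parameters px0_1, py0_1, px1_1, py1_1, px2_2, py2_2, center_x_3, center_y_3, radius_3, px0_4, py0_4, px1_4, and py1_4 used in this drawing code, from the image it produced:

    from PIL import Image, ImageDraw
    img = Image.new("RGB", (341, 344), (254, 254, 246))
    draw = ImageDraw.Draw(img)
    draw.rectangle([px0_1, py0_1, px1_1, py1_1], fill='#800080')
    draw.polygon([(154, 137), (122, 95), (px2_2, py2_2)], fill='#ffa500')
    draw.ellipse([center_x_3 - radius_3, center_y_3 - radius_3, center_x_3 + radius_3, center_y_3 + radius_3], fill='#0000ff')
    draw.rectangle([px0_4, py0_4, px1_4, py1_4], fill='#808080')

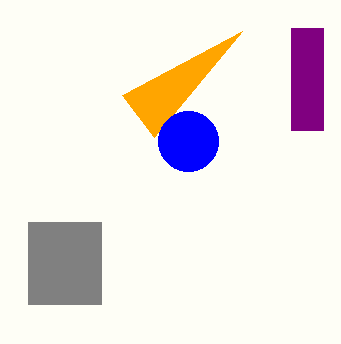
px0_1 = 291
py0_1 = 28
px1_1 = 323
py1_1 = 130
px2_2 = 242
py2_2 = 31
center_x_3 = 188
center_y_3 = 141
radius_3 = 30
px0_4 = 28
py0_4 = 222
px1_4 = 101
py1_4 = 304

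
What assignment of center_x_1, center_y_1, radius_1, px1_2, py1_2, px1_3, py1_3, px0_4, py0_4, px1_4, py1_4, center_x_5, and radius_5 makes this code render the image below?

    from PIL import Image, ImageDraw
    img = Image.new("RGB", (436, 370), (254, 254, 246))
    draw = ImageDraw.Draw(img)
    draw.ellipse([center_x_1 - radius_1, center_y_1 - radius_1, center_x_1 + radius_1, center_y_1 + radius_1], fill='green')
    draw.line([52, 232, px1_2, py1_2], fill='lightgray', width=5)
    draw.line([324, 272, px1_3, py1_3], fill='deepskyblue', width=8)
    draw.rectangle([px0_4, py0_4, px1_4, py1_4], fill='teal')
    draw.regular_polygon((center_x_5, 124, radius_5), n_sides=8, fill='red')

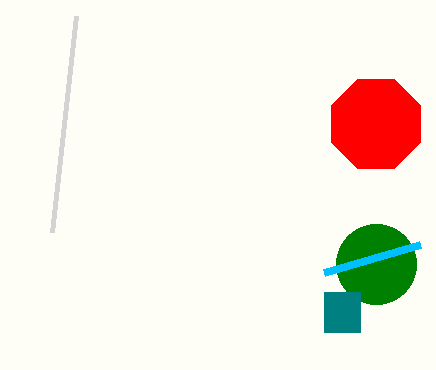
center_x_1 = 376
center_y_1 = 264
radius_1 = 40
px1_2 = 76
py1_2 = 16
px1_3 = 420
py1_3 = 244
px0_4 = 324
py0_4 = 292
px1_4 = 360
py1_4 = 332
center_x_5 = 376
radius_5 = 48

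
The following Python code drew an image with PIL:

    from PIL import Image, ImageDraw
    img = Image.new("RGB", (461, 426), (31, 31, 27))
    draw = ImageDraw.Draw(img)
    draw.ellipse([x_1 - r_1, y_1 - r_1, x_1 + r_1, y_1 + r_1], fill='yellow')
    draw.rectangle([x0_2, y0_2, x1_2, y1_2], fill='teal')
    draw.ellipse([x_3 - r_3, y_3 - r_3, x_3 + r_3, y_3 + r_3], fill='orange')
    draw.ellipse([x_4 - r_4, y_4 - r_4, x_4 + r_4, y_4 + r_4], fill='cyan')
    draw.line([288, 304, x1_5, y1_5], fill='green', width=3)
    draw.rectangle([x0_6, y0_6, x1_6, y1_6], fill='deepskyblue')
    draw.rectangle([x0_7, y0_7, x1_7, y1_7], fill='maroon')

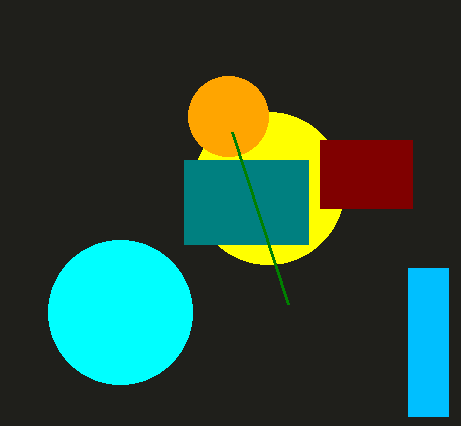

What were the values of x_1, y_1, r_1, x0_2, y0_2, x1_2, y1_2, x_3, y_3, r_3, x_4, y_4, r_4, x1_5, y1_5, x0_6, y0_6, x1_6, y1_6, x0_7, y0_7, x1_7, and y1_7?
x_1 = 268
y_1 = 188
r_1 = 76
x0_2 = 184
y0_2 = 160
x1_2 = 308
y1_2 = 244
x_3 = 228
y_3 = 116
r_3 = 40
x_4 = 120
y_4 = 312
r_4 = 72
x1_5 = 232
y1_5 = 132
x0_6 = 408
y0_6 = 268
x1_6 = 448
y1_6 = 416
x0_7 = 320
y0_7 = 140
x1_7 = 412
y1_7 = 208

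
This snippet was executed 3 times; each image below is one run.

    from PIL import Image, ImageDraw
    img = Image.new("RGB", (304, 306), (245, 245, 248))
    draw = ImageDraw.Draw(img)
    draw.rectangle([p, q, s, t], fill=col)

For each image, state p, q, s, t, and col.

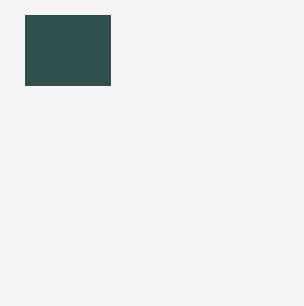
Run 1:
p = 25, q = 15, s = 110, t = 85, col = 'darkslategray'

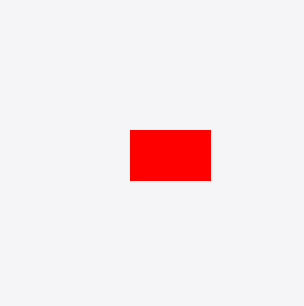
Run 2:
p = 130
q = 130
s = 210
t = 180
col = 'red'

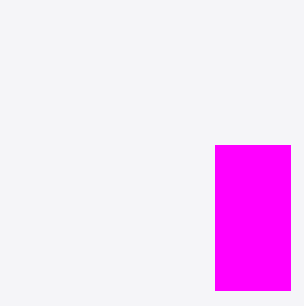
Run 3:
p = 215, q = 145, s = 290, t = 290, col = 'magenta'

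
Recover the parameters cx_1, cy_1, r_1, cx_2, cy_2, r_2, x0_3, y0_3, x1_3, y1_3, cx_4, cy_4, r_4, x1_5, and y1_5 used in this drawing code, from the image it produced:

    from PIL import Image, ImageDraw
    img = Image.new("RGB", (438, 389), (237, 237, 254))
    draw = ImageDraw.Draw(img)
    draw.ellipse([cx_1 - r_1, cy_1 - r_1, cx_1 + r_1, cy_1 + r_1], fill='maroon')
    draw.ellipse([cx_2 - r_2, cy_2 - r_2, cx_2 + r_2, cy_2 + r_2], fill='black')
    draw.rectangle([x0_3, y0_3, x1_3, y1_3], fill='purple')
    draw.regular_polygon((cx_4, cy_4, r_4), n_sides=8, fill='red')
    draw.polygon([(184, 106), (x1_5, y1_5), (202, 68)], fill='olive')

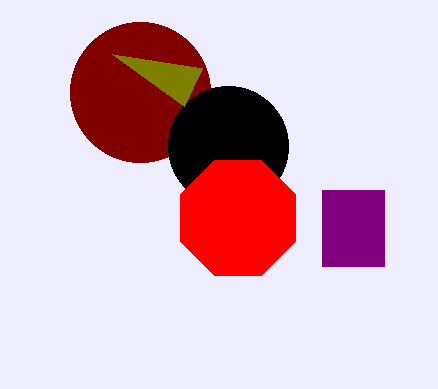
cx_1 = 140, cy_1 = 92, r_1 = 70, cx_2 = 228, cy_2 = 146, r_2 = 60, x0_3 = 322, y0_3 = 190, x1_3 = 384, y1_3 = 266, cx_4 = 238, cy_4 = 218, r_4 = 62, x1_5 = 112, y1_5 = 54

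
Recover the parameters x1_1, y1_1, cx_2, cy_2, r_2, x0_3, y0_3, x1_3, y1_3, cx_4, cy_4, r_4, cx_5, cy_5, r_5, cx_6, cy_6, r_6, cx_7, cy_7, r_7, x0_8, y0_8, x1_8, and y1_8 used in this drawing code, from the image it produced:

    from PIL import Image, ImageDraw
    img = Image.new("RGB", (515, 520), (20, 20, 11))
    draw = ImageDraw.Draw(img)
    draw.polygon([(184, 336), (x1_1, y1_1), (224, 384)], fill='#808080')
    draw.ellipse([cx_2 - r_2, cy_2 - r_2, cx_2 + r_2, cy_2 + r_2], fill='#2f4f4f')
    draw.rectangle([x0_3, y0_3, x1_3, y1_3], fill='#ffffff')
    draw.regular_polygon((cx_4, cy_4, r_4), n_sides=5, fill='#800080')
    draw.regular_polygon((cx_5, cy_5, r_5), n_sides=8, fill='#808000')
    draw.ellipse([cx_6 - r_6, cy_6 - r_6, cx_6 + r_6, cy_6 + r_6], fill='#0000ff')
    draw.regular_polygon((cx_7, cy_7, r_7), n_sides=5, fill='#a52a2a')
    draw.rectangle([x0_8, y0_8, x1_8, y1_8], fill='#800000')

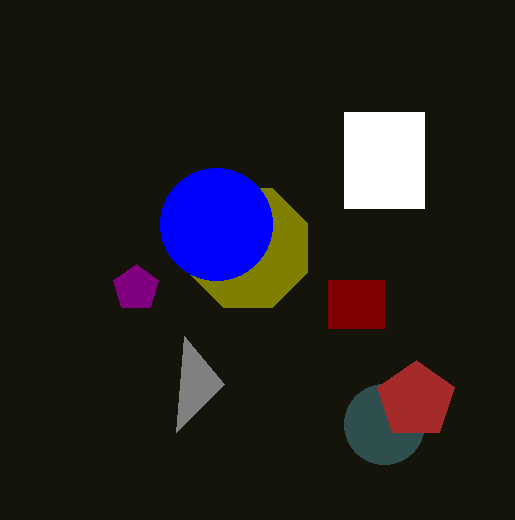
x1_1 = 176, y1_1 = 432, cx_2 = 384, cy_2 = 424, r_2 = 40, x0_3 = 344, y0_3 = 112, x1_3 = 424, y1_3 = 208, cx_4 = 136, cy_4 = 288, r_4 = 24, cx_5 = 248, cy_5 = 248, r_5 = 64, cx_6 = 216, cy_6 = 224, r_6 = 56, cx_7 = 416, cy_7 = 400, r_7 = 40, x0_8 = 328, y0_8 = 280, x1_8 = 384, y1_8 = 328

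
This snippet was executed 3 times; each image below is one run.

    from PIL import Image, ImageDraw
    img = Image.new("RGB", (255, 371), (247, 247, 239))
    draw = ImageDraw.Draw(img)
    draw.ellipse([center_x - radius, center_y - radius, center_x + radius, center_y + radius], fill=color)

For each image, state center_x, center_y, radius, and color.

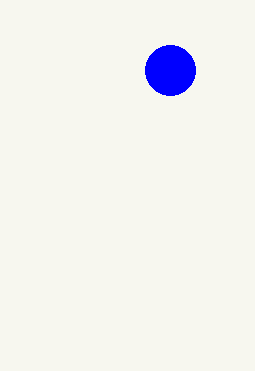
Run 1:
center_x = 170, center_y = 70, radius = 25, color = 'blue'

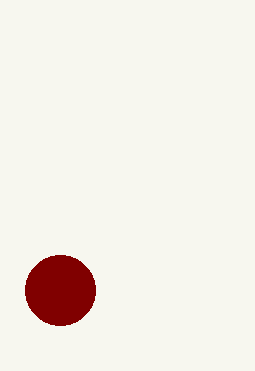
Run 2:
center_x = 60; center_y = 290; radius = 35; color = 'maroon'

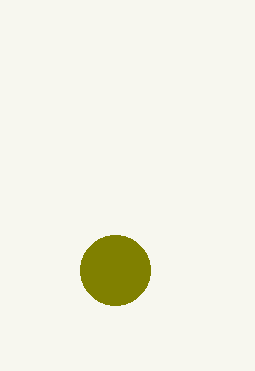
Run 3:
center_x = 115; center_y = 270; radius = 35; color = 'olive'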